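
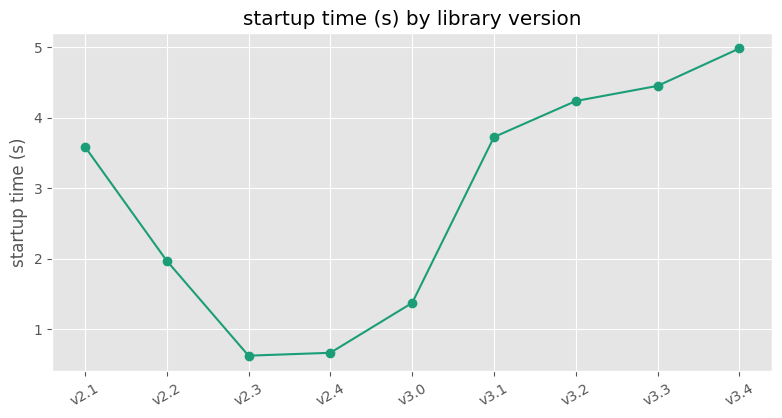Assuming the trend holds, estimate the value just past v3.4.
Last three: 4.0, 4.5, 5.0 → slope ≈ 0.5/step → next ≈ 5.5.

≈ 5.5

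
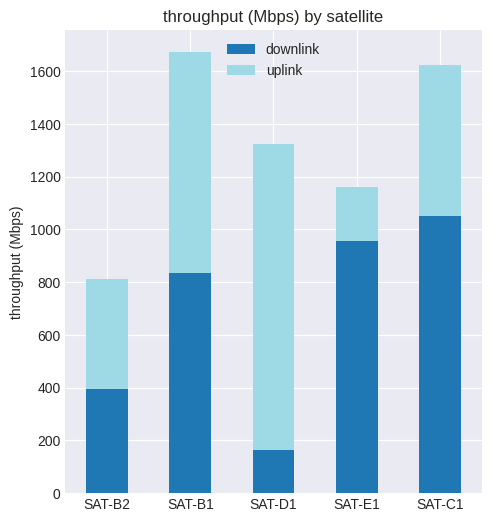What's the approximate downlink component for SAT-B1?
≈ 800

downlink top ≈ 800, bottom ≈ 0; segment ≈ 800.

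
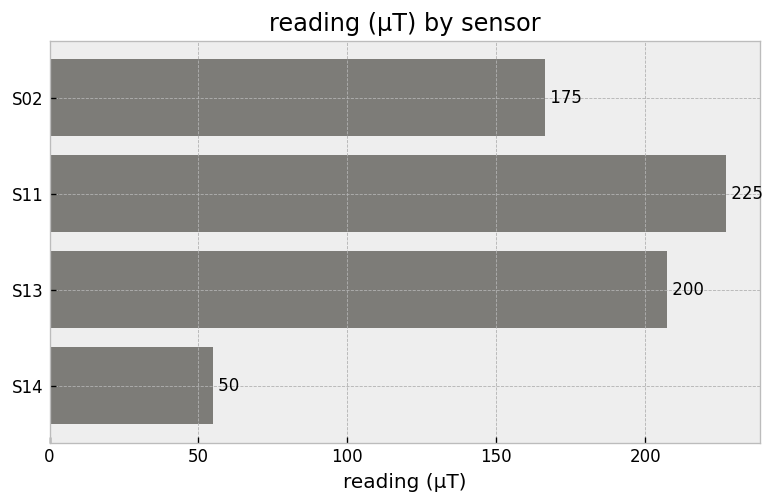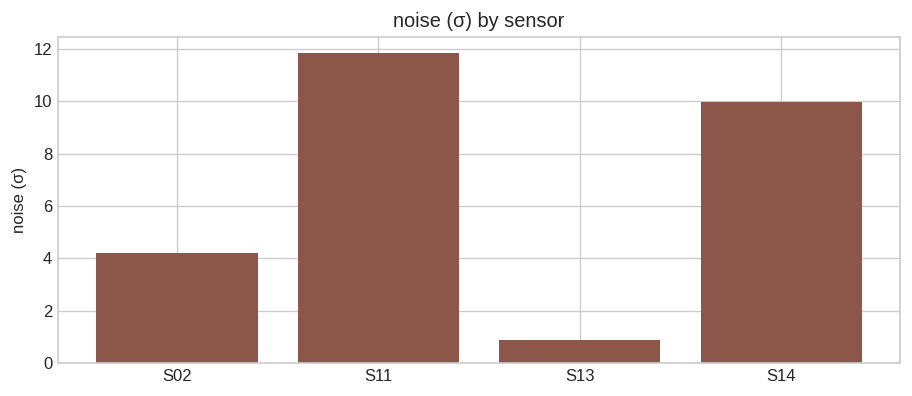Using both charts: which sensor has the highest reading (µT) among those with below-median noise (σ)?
S13

Chart 2 median noise (σ) ≈ 8; below-median sensors: S02, S13. Among those, S13 has the highest reading (µT) (≈ 200).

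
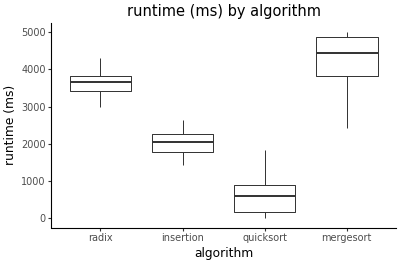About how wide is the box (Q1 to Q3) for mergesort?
≈ 1000

Q3 ≈ 5000, Q1 ≈ 4000; IQR ≈ 1000.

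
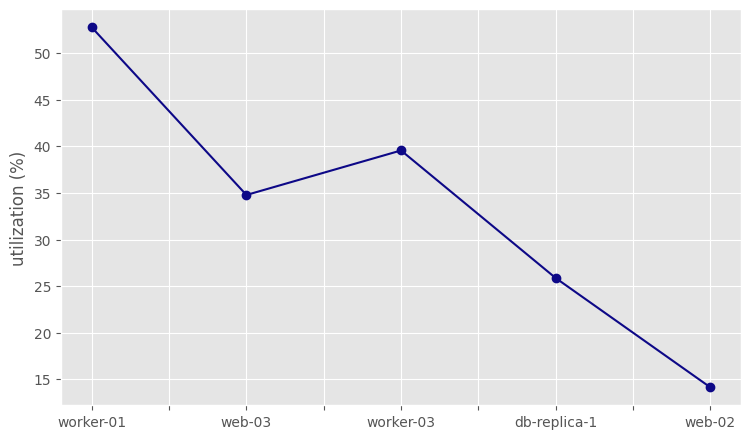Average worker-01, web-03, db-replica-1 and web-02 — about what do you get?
(55 + 35 + 25 + 15) / 4 ≈ 32.

≈ 32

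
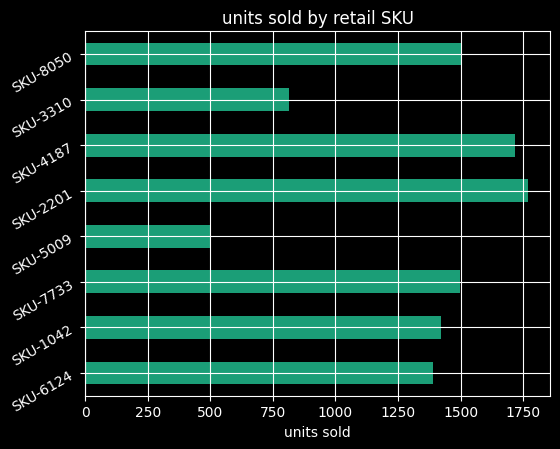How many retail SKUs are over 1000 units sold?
Above 1000: SKU-6124, SKU-1042, SKU-7733, SKU-2201, SKU-4187, SKU-8050.

6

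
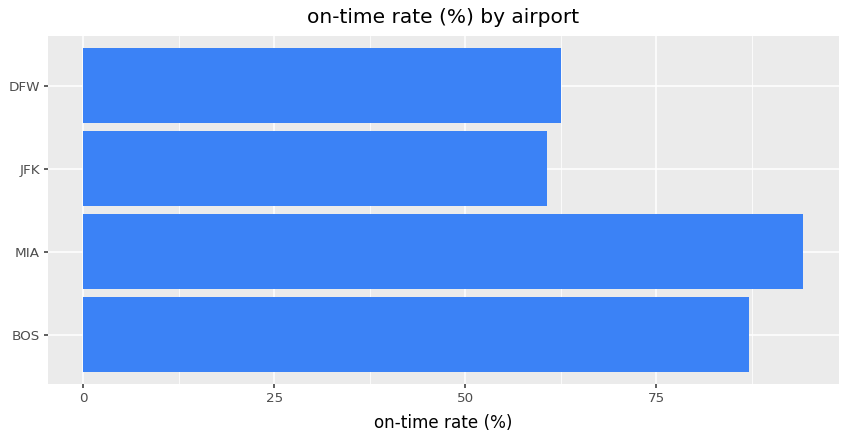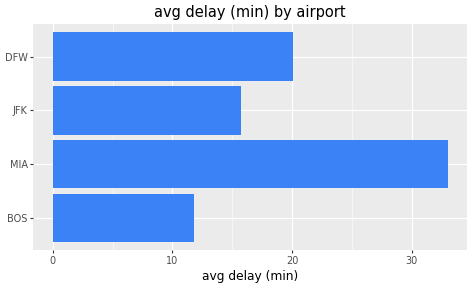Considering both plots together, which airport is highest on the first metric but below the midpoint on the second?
BOS

Chart 2 median avg delay (min) ≈ 20; below-median airports: BOS, JFK. Among those, BOS has the highest on-time rate (%) (≈ 90).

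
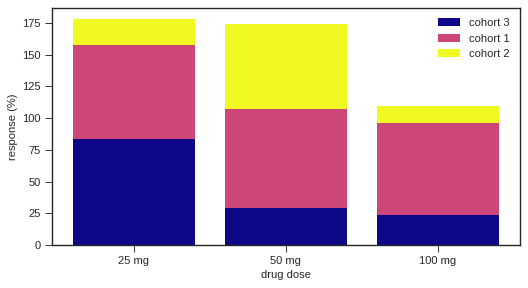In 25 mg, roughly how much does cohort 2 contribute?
cohort 2 top ≈ 180, bottom ≈ 160; segment ≈ 20.

≈ 20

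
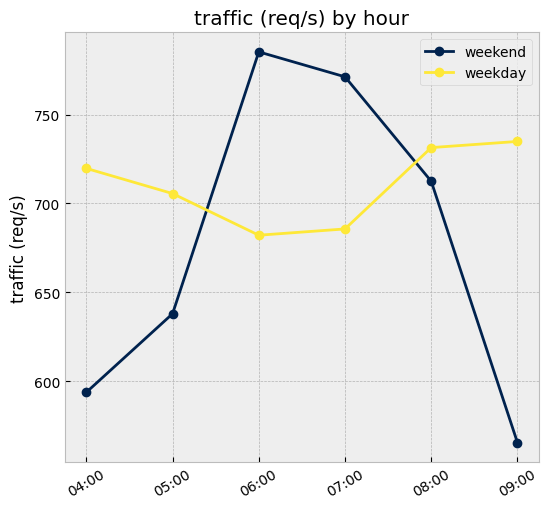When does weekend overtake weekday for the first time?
05:00: weekend ≈ 640 vs weekday ≈ 700 (not yet); 06:00: weekend ≈ 780 vs weekday ≈ 680 (first crossover).

06:00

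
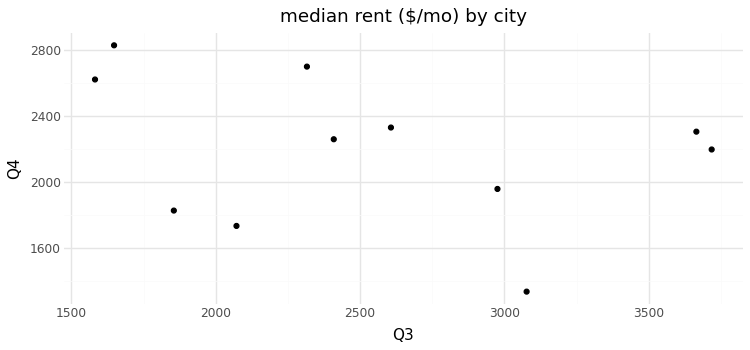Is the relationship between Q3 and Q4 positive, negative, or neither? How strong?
Points are negatively correlated; weak (|r| ≈ 0.3).

negative, weak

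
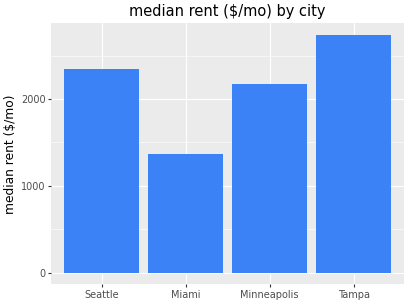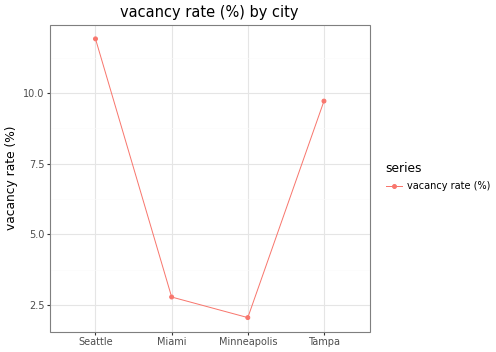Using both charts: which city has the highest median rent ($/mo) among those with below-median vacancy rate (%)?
Minneapolis

Chart 2 median vacancy rate (%) ≈ 6; below-median cities: Miami, Minneapolis. Among those, Minneapolis has the highest median rent ($/mo) (≈ 2000).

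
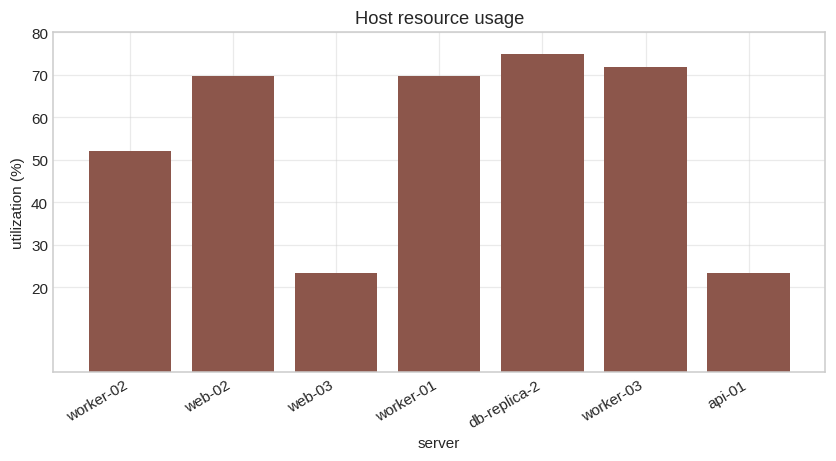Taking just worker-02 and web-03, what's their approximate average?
≈ 35

(50 + 20) / 2 ≈ 35.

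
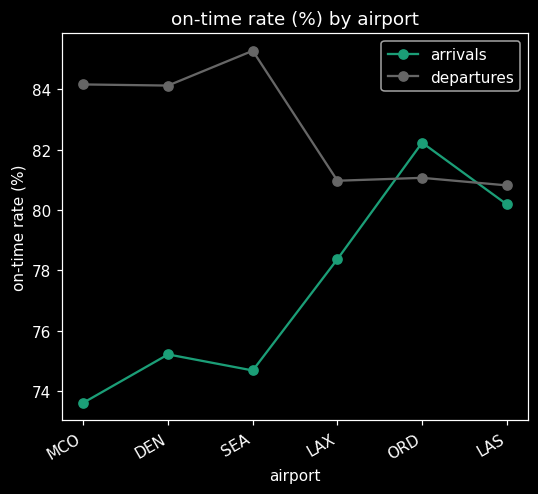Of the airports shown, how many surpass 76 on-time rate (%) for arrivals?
3

Above 76: LAX, ORD, LAS.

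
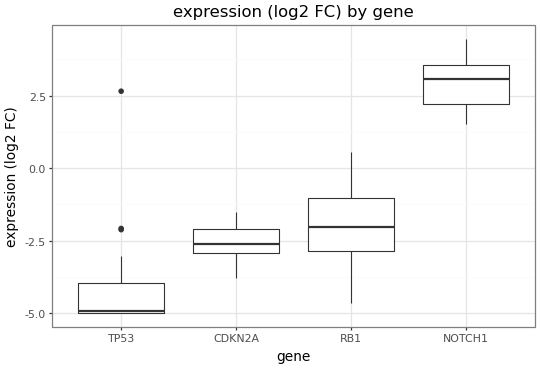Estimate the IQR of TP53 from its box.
≈ 1

Q3 ≈ -4, Q1 ≈ -5; IQR ≈ 1.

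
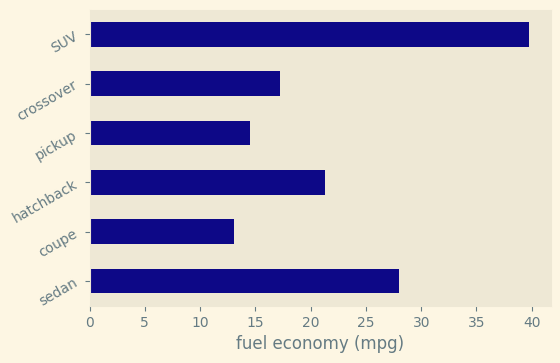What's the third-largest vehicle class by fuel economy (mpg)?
Top 4: SUV ≈ 40, sedan ≈ 30, hatchback ≈ 20, crossover ≈ 15.

hatchback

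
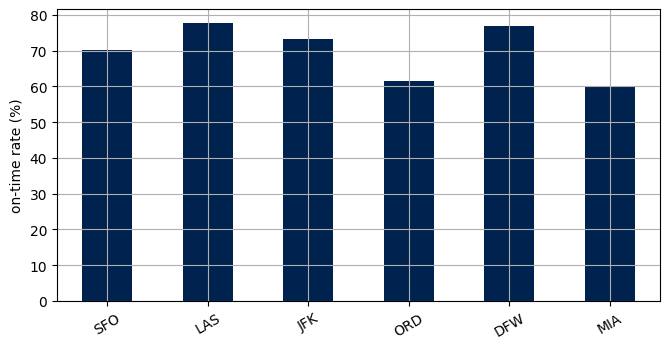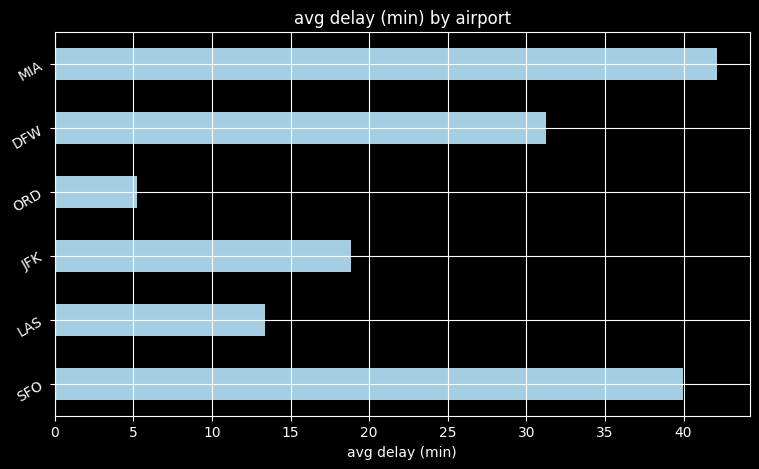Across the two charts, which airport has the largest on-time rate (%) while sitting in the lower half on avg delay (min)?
Chart 2 median avg delay (min) ≈ 25; below-median airports: LAS, JFK, ORD. Among those, LAS has the highest on-time rate (%) (≈ 80).

LAS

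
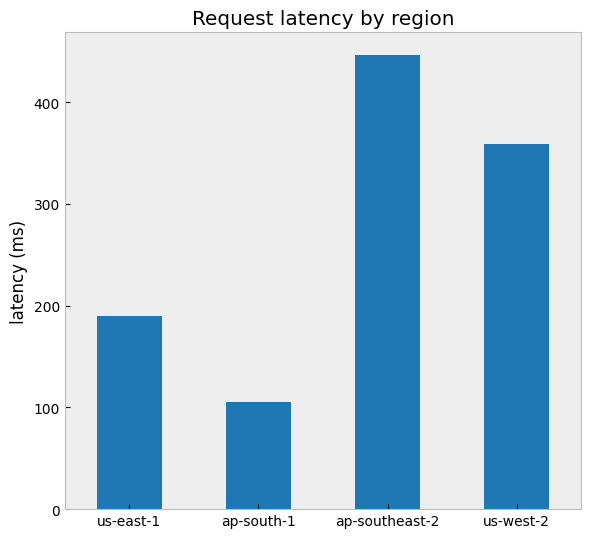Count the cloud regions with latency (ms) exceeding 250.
2

Above 250: ap-southeast-2, us-west-2.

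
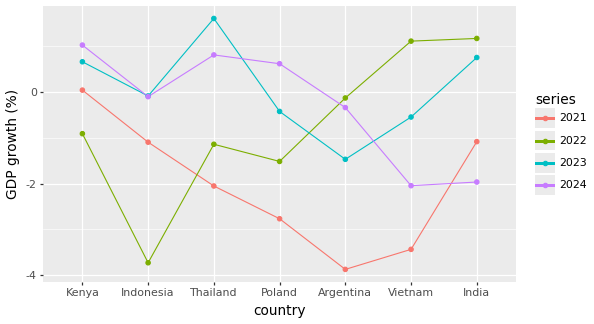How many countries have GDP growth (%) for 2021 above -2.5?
Above -2.5: Kenya, Indonesia, Thailand, India.

4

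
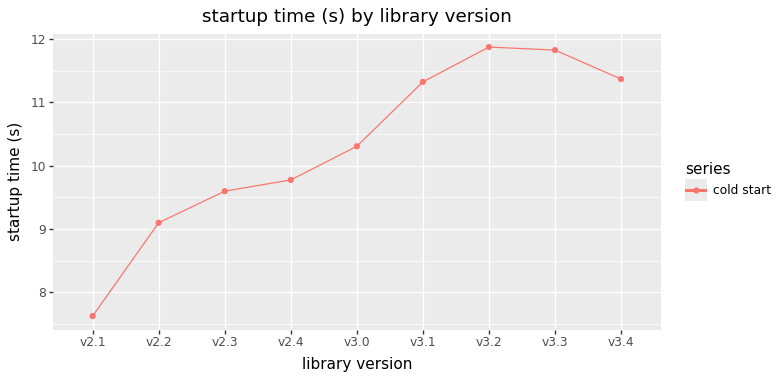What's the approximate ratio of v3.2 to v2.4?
v3.2 ≈ 12.0, v2.4 ≈ 10.0; 12.0/10.0 ≈ 1.2.

≈ 1.2×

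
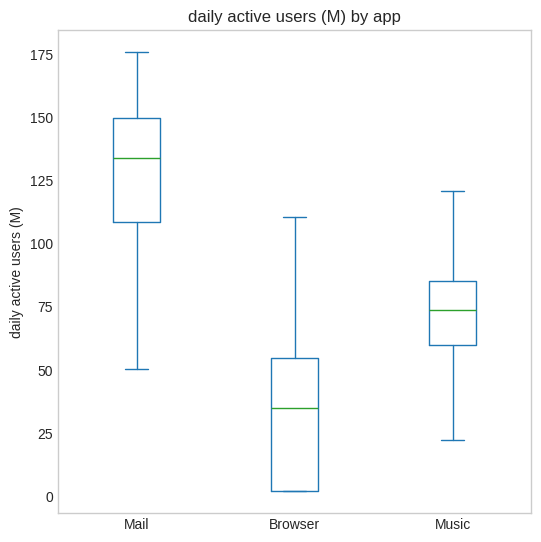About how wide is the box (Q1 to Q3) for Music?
≈ 30

Q3 ≈ 90, Q1 ≈ 60; IQR ≈ 30.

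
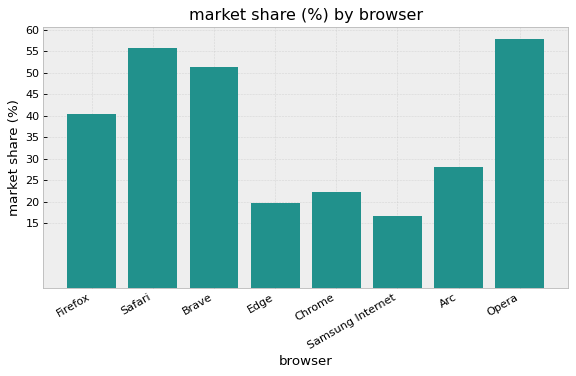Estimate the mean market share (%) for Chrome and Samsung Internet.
≈ 18

(20 + 15) / 2 ≈ 18.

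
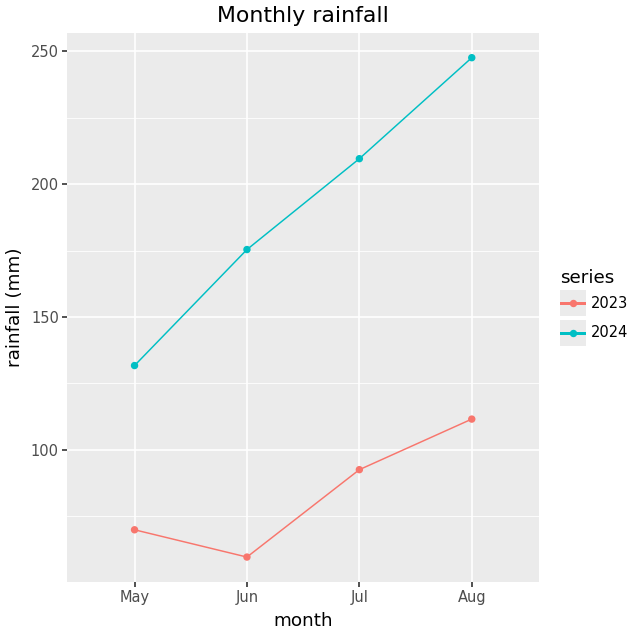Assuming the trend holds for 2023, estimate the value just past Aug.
≈ 150

Last three: 60, 100, 120 → slope ≈ 30/step → next ≈ 150.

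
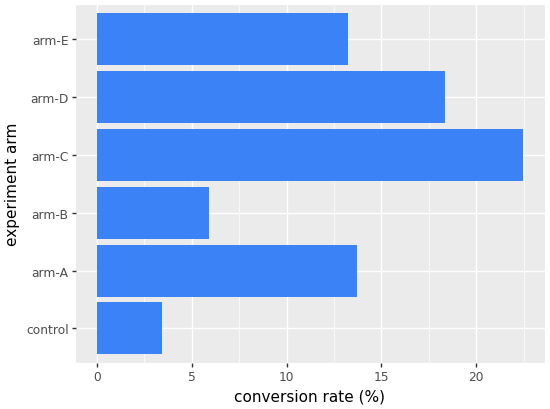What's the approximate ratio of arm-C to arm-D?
arm-C ≈ 22, arm-D ≈ 18; 22/18 ≈ 1.22.

≈ 1.22×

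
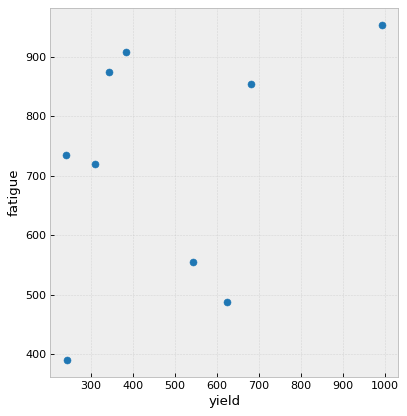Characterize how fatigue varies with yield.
positive, weak

Points are positively correlated; weak (|r| ≈ 0.3).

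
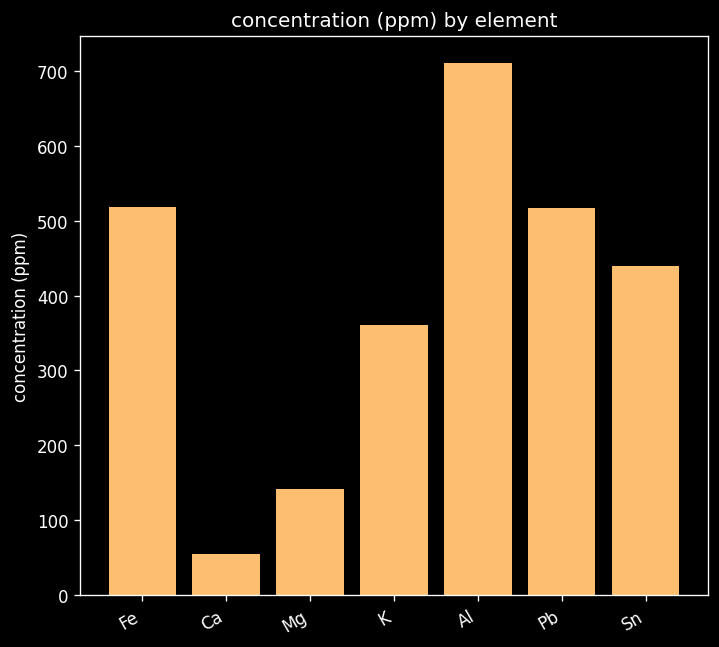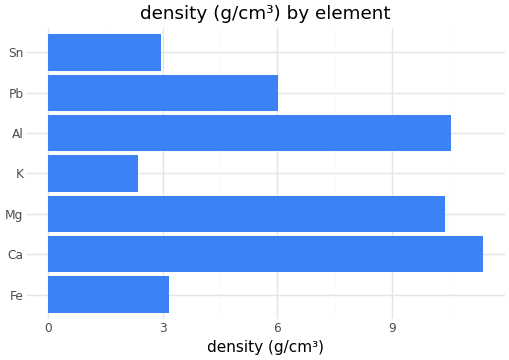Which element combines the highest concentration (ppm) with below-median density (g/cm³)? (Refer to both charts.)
Fe

Chart 2 median density (g/cm³) ≈ 6; below-median elements: Fe, K, Sn. Among those, Fe has the highest concentration (ppm) (≈ 500).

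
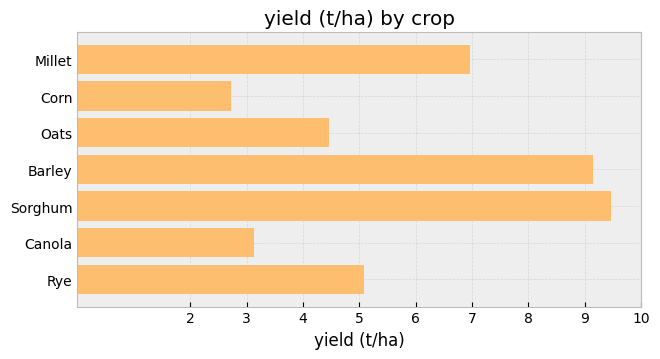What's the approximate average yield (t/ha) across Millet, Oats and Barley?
(7 + 4 + 9) / 3 ≈ 7.

≈ 7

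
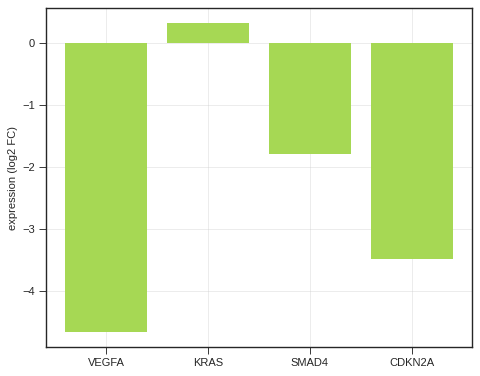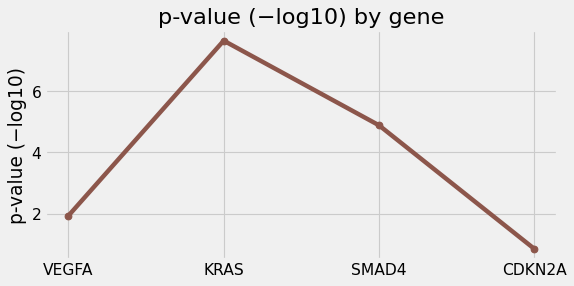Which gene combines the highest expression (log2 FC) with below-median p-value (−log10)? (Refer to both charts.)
Chart 2 median p-value (−log10) ≈ 3; below-median genes: VEGFA, CDKN2A. Among those, CDKN2A has the highest expression (log2 FC) (≈ -3.5).

CDKN2A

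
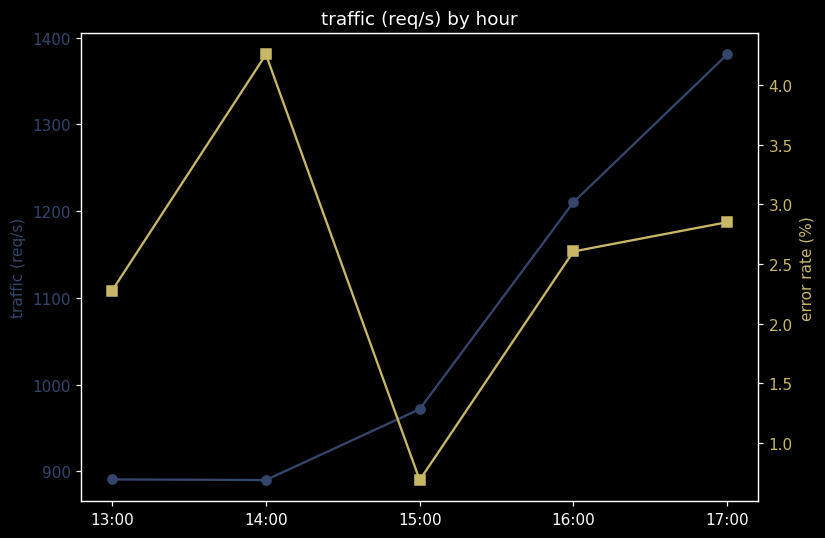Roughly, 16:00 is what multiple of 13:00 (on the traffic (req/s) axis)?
≈ 1.33×

16:00 ≈ 1200, 13:00 ≈ 900; 1200/900 ≈ 1.33.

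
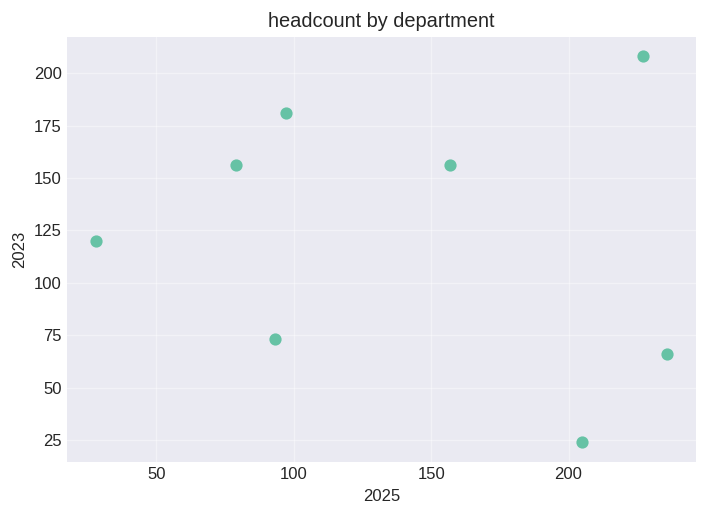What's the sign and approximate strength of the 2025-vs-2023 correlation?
Points are roughly uncorrelated; weak (|r| ≈ 0.2).

no clear correlation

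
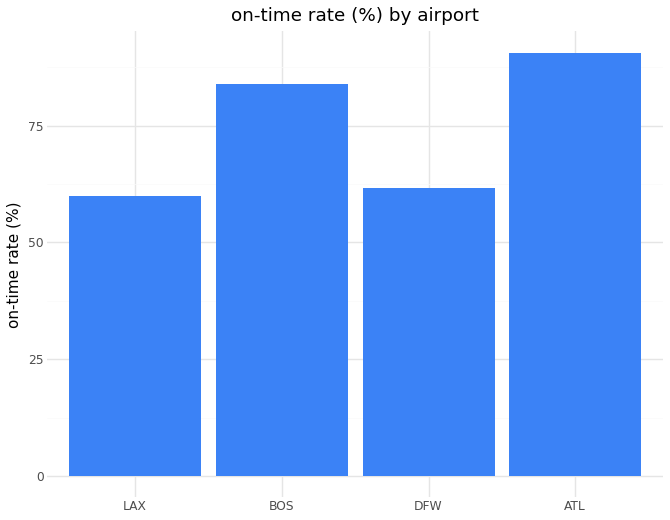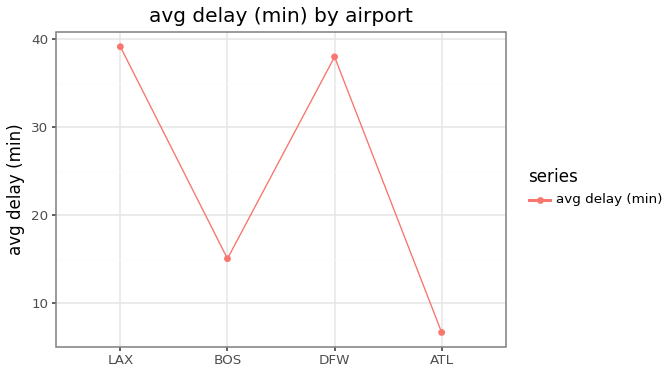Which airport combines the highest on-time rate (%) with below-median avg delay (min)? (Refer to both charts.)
ATL

Chart 2 median avg delay (min) ≈ 25; below-median airports: BOS, ATL. Among those, ATL has the highest on-time rate (%) (≈ 90).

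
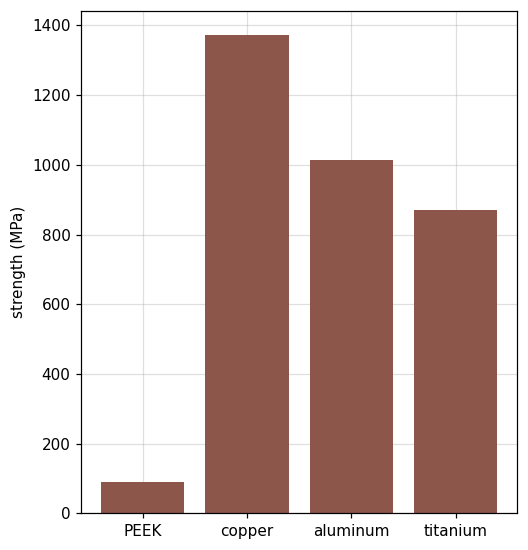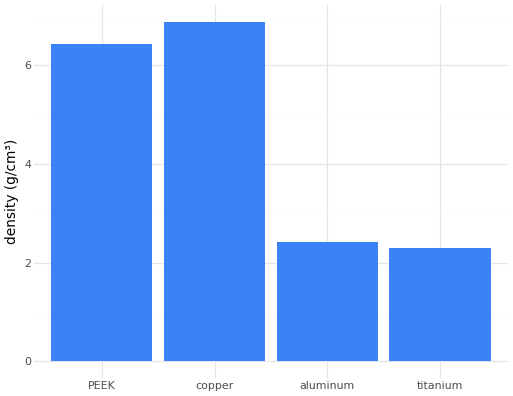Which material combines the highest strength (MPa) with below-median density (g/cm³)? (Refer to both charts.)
aluminum

Chart 2 median density (g/cm³) ≈ 4; below-median materials: aluminum, titanium. Among those, aluminum has the highest strength (MPa) (≈ 1000).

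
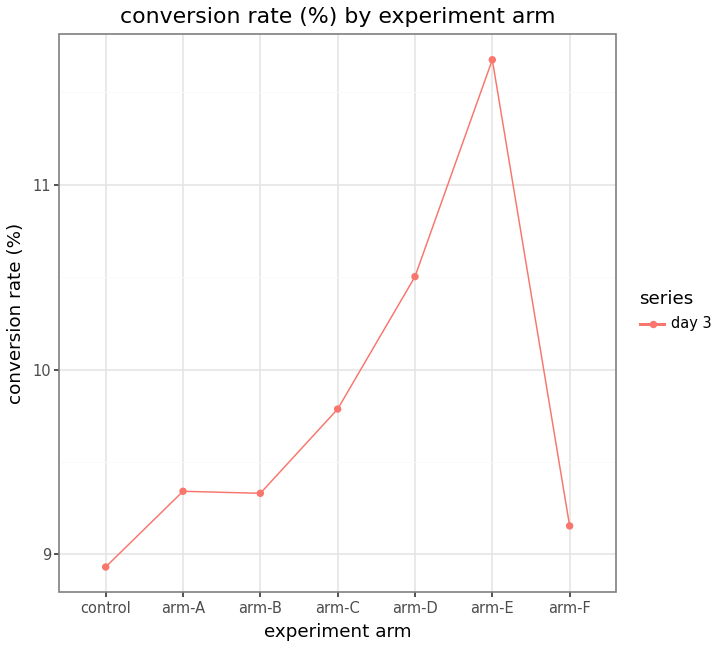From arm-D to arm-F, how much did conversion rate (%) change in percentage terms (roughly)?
arm-D ≈ 10.5, arm-F ≈ 9.0; (9.0 − 10.5) / 10.5 ≈ -14.3%.

≈ -14.3%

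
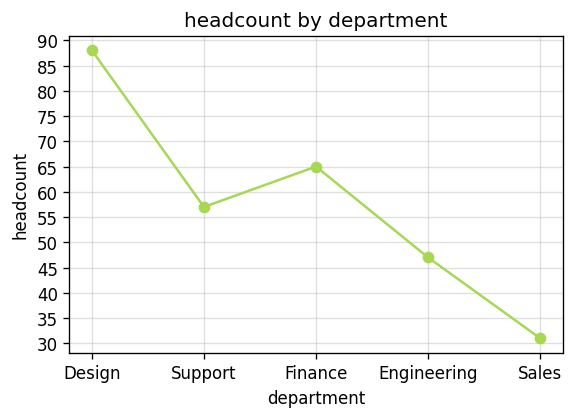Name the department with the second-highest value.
Top 3: Design ≈ 90, Finance ≈ 65, Support ≈ 55.

Finance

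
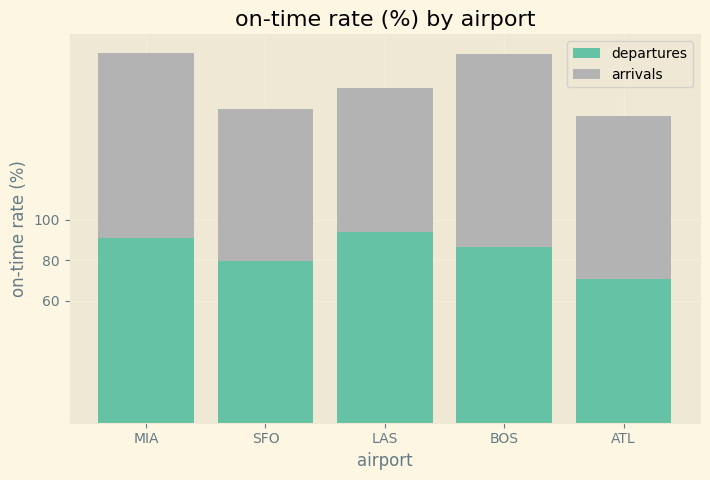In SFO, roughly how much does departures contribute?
departures top ≈ 80, bottom ≈ 0; segment ≈ 80.

≈ 80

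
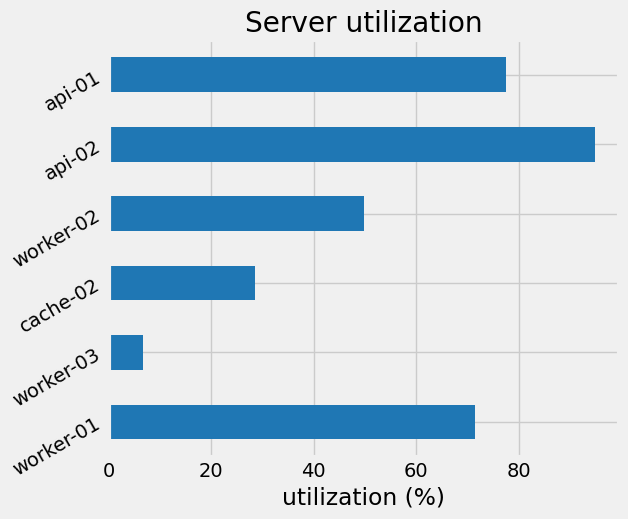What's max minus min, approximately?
Max api-02 ≈ 90, min worker-03 ≈ 10; range ≈ 80.

≈ 80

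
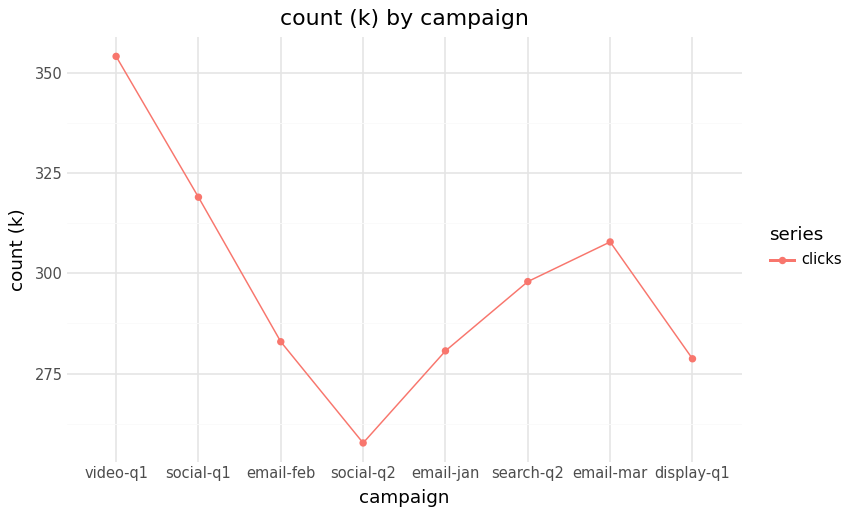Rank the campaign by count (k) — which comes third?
Top 4: video-q1 ≈ 350, social-q1 ≈ 320, email-mar ≈ 310, search-q2 ≈ 300.

email-mar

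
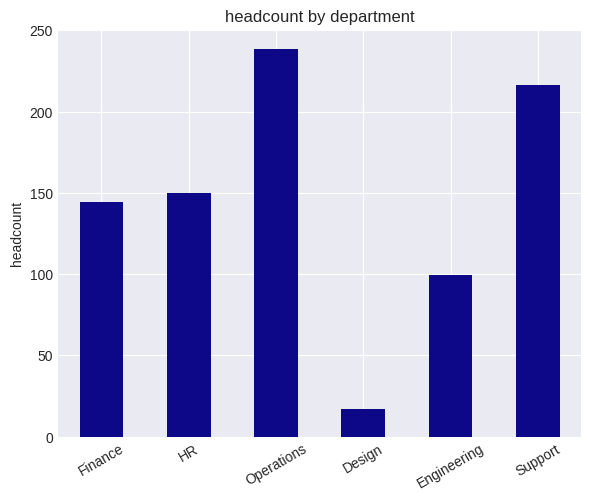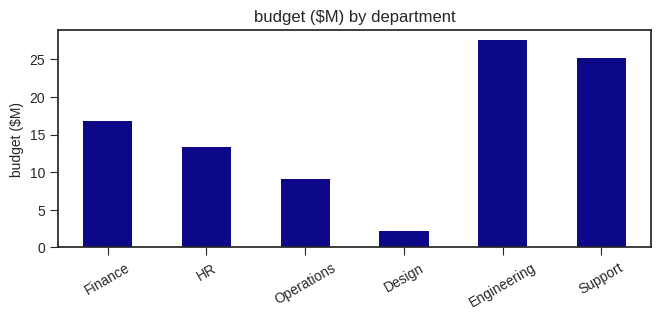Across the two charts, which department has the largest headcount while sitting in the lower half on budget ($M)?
Chart 2 median budget ($M) ≈ 15; below-median departments: HR, Operations, Design. Among those, Operations has the highest headcount (≈ 250).

Operations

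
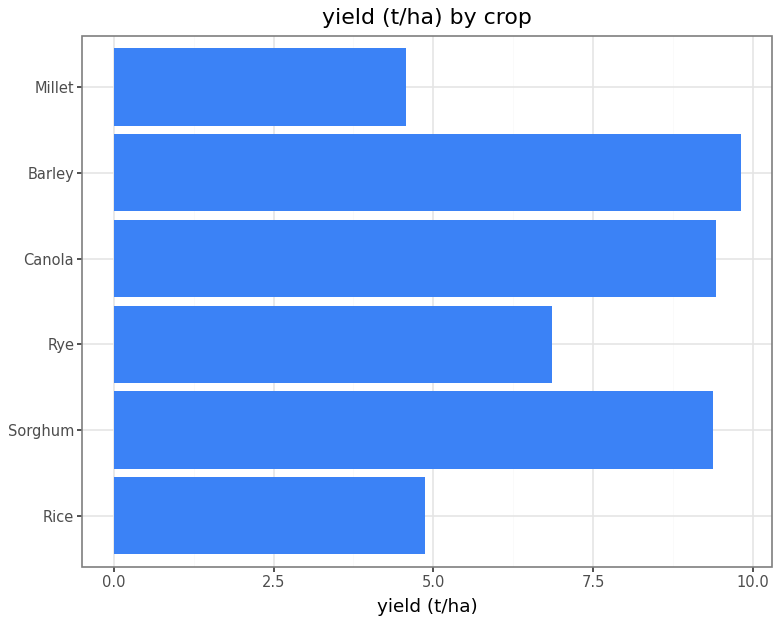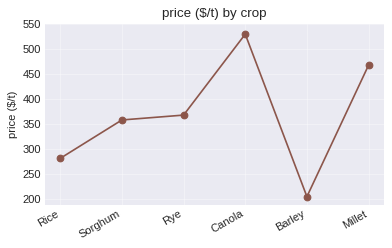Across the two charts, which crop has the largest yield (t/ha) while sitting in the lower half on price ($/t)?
Chart 2 median price ($/t) ≈ 350; below-median crops: Rice, Sorghum, Barley. Among those, Barley has the highest yield (t/ha) (≈ 10).

Barley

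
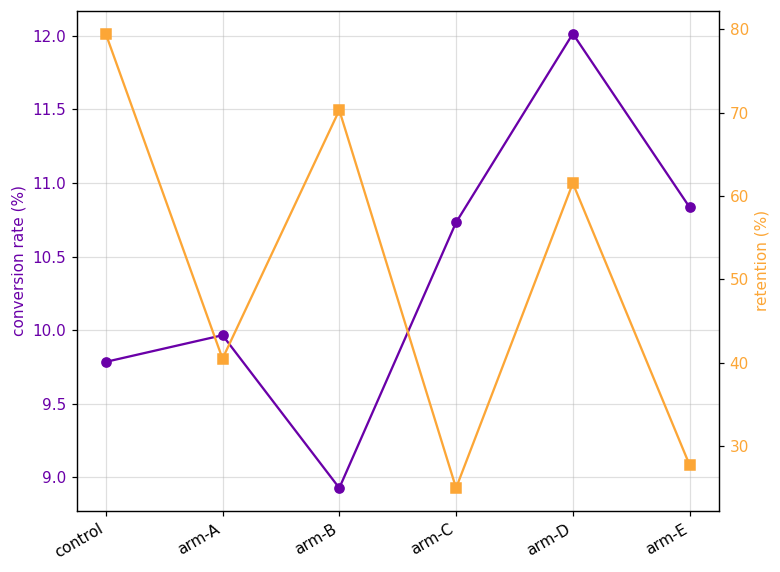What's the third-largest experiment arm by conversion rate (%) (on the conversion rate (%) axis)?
arm-C

Top 4 (on the conversion rate (%) axis): arm-D ≈ 12.0, arm-E ≈ 11.0, arm-C ≈ 10.5, arm-A ≈ 10.0.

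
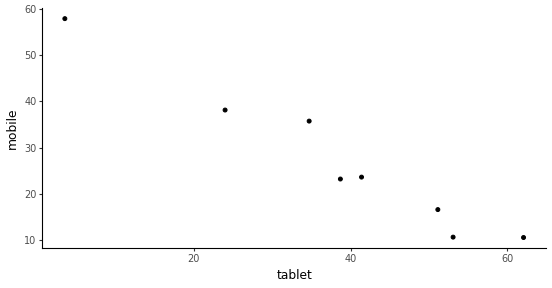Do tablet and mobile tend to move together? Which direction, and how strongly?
negative, strong

Points are negatively correlated; strong (|r| ≈ 1.0).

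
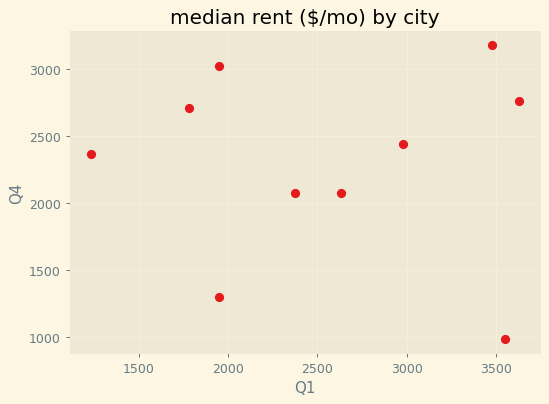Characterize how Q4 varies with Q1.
no clear correlation

Points are roughly uncorrelated; weak (|r| ≈ 0.0).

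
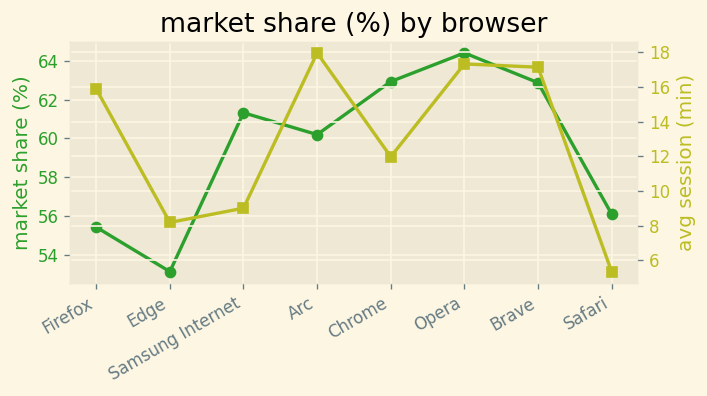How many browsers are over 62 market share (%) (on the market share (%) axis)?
Above 62: Chrome, Opera, Brave.

3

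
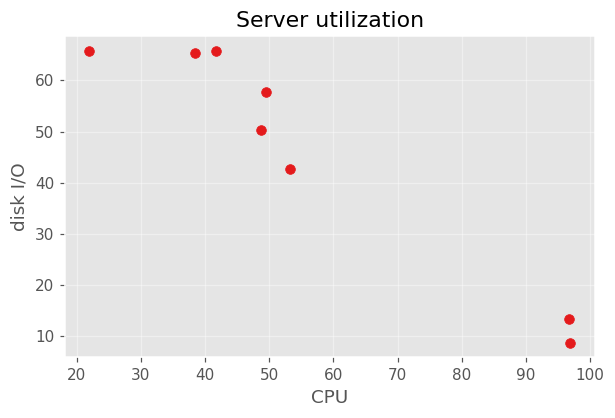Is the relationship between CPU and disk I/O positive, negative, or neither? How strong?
Points are negatively correlated; strong (|r| ≈ 1.0).

negative, strong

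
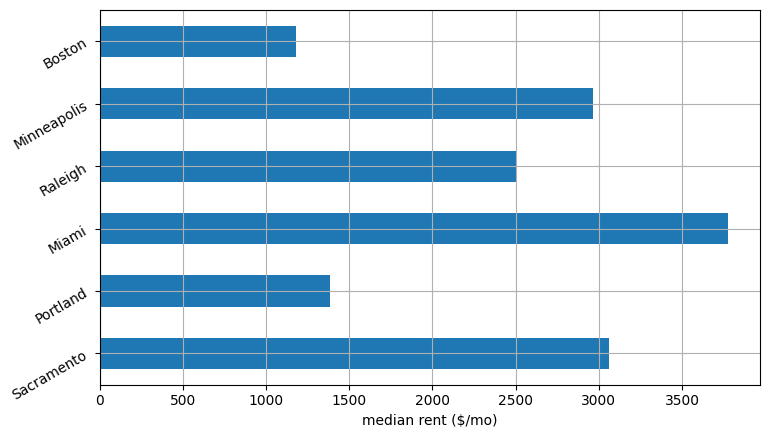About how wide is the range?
≈ 3000

Max Miami ≈ 4000, min Boston ≈ 1000; range ≈ 3000.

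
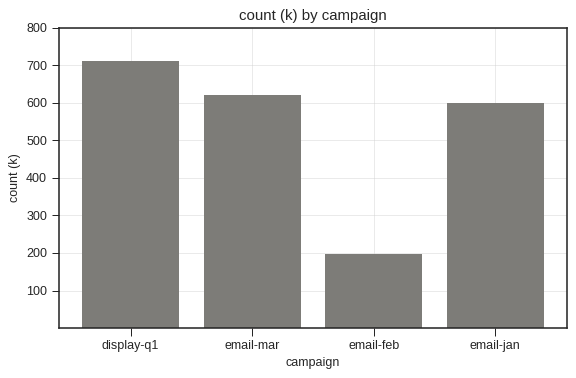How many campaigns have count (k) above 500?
3

Above 500: display-q1, email-mar, email-jan.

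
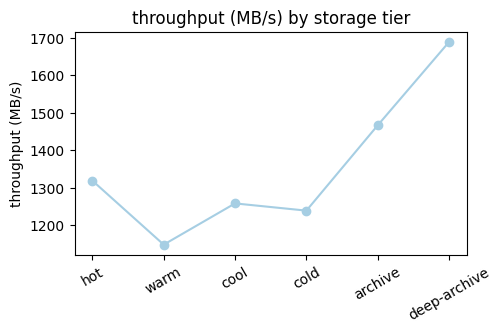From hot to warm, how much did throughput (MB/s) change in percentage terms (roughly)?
hot ≈ 1300, warm ≈ 1150; (1150 − 1300) / 1300 ≈ -11.5%.

≈ -11.5%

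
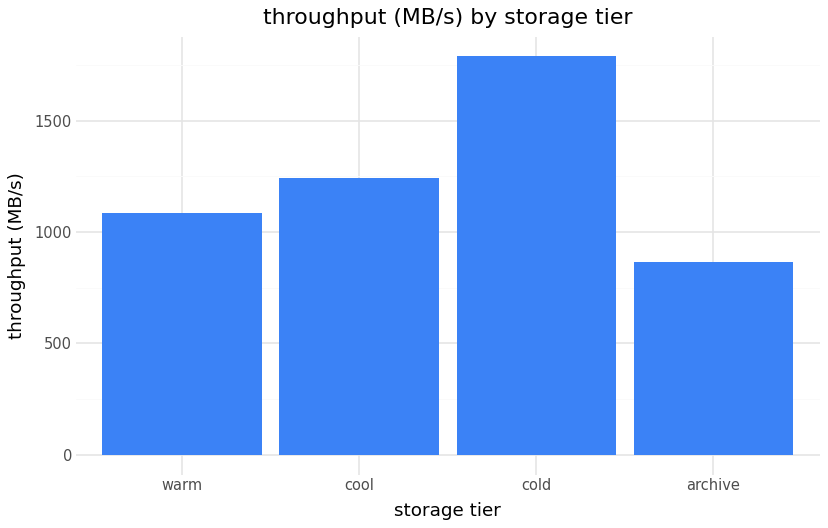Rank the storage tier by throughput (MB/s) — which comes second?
cool

Top 3: cold ≈ 1800, cool ≈ 1200, warm ≈ 1000.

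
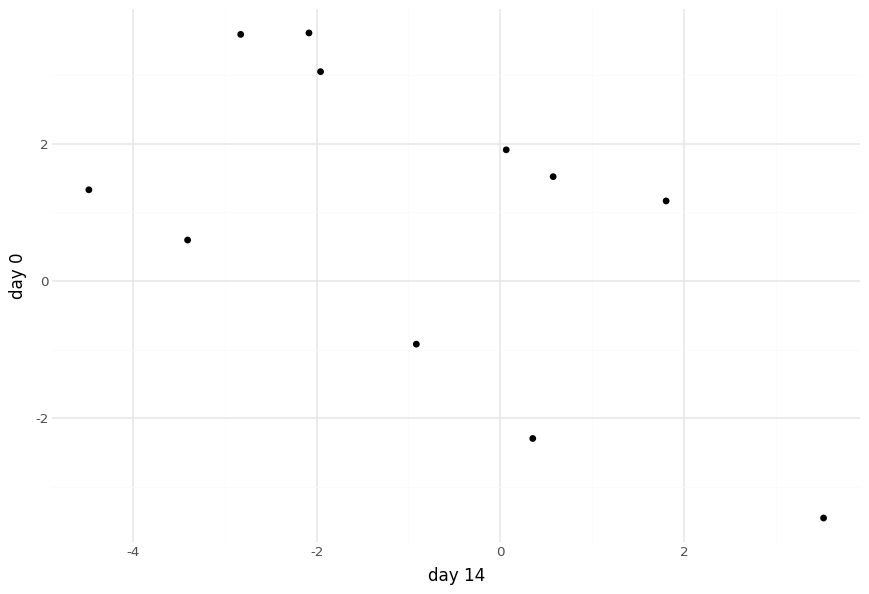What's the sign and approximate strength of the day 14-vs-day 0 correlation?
Points are negatively correlated; moderate (|r| ≈ 0.6).

negative, moderate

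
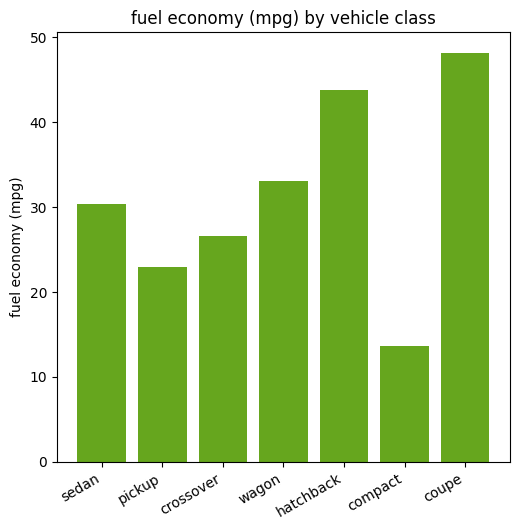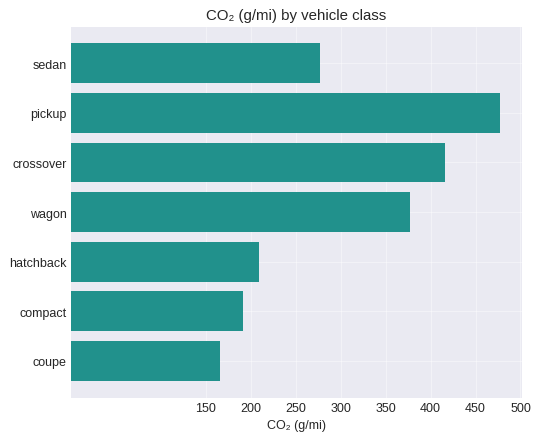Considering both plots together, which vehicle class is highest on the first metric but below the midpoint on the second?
coupe

Chart 2 median CO₂ (g/mi) ≈ 300; below-median vehicle classes: hatchback, compact, coupe. Among those, coupe has the highest fuel economy (mpg) (≈ 50).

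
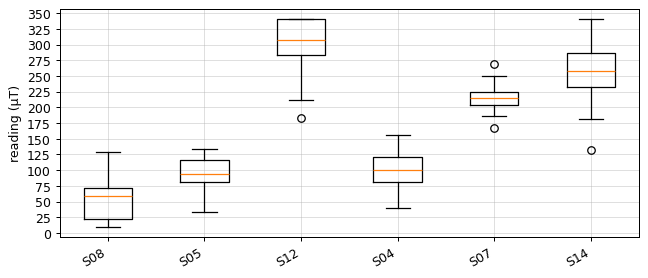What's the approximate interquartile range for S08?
≈ 50

Q3 ≈ 75, Q1 ≈ 25; IQR ≈ 50.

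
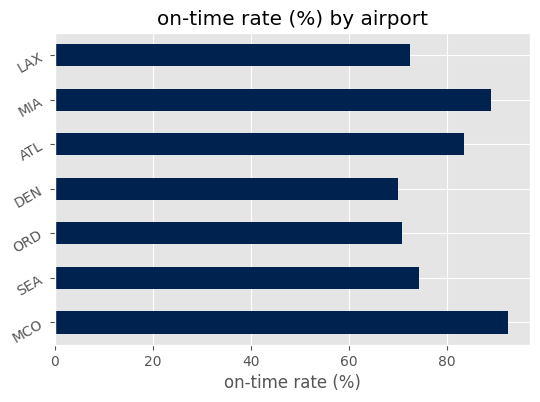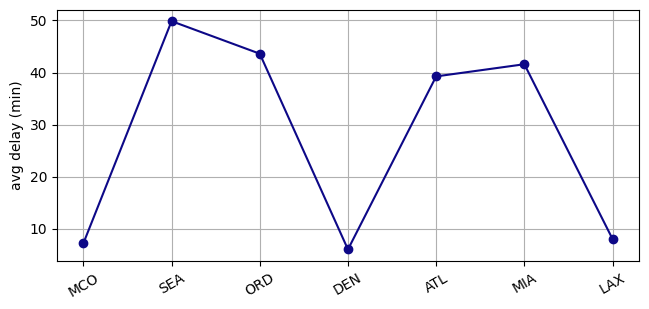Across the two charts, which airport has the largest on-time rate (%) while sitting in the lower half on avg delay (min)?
MCO

Chart 2 median avg delay (min) ≈ 40; below-median airports: MCO, DEN, LAX. Among those, MCO has the highest on-time rate (%) (≈ 90).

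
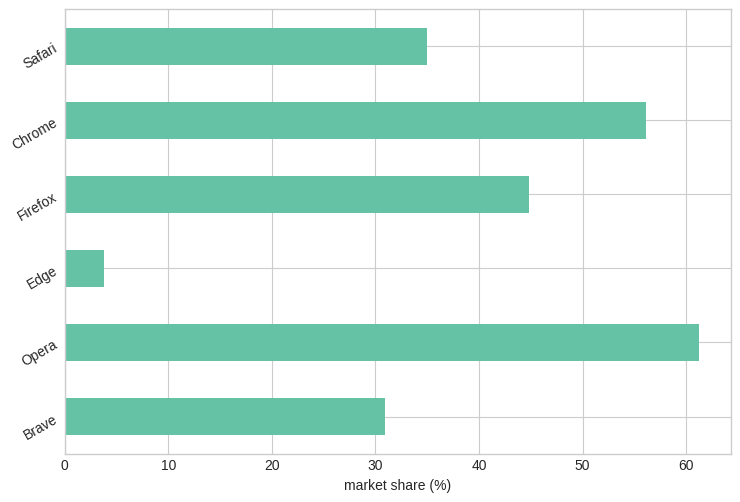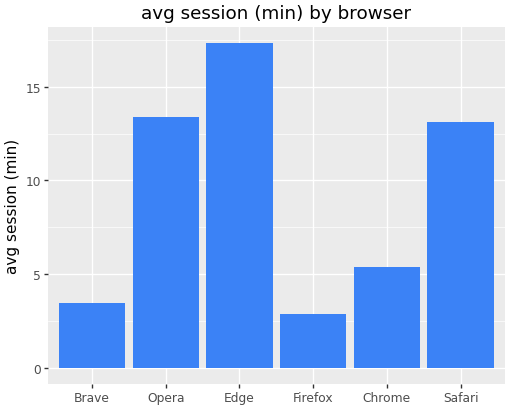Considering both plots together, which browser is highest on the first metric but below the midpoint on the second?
Chart 2 median avg session (min) ≈ 10; below-median browsers: Brave, Firefox, Chrome. Among those, Chrome has the highest market share (%) (≈ 60).

Chrome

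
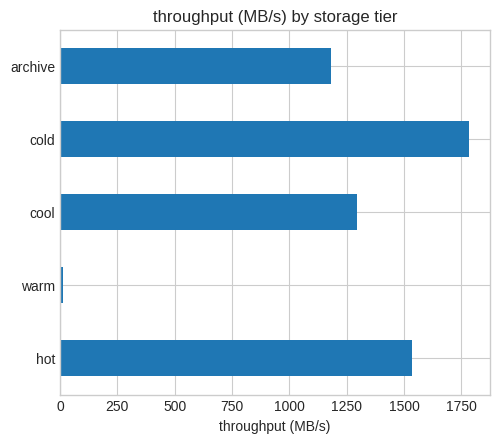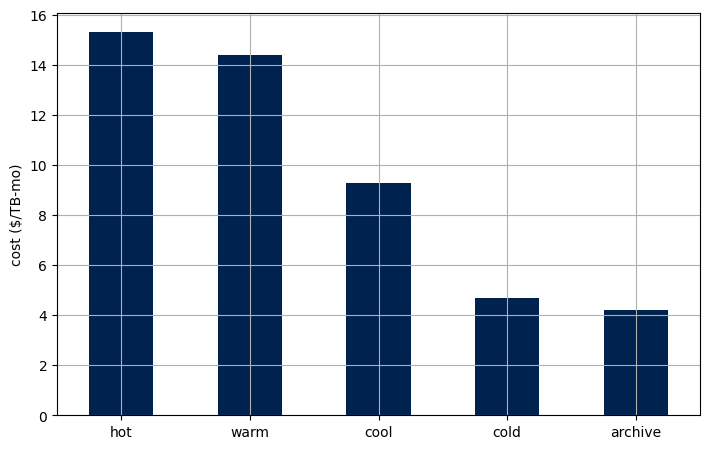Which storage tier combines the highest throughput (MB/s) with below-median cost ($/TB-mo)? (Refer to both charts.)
cold

Chart 2 median cost ($/TB-mo) ≈ 10; below-median storage tiers: cold, archive. Among those, cold has the highest throughput (MB/s) (≈ 1800).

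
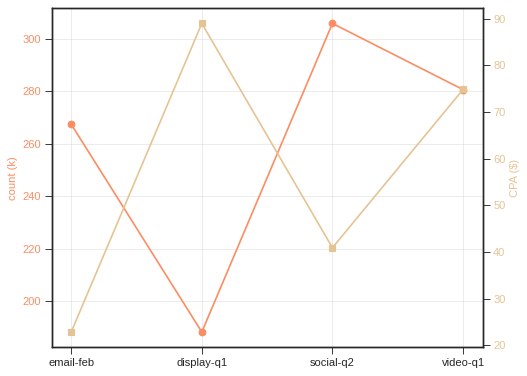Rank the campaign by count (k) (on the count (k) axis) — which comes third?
email-feb

Top 4 (on the count (k) axis): social-q2 ≈ 310, video-q1 ≈ 280, email-feb ≈ 270, display-q1 ≈ 190.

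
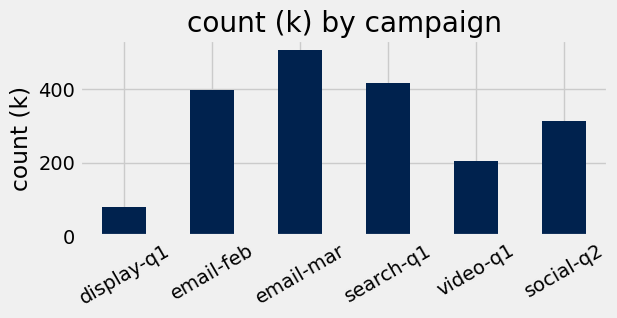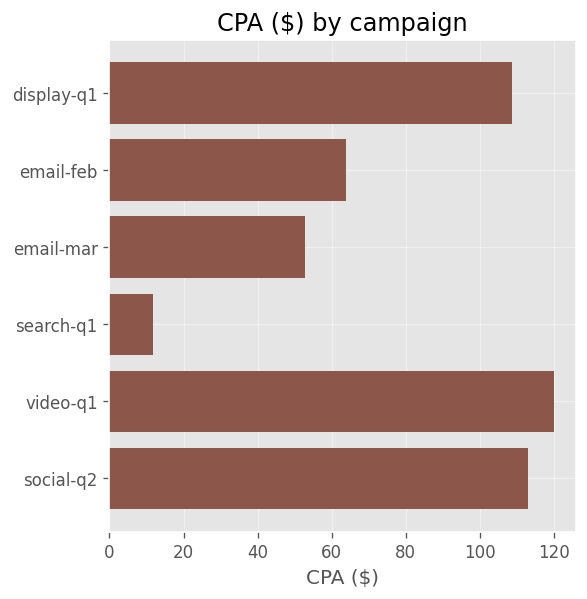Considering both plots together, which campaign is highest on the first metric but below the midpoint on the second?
Chart 2 median CPA ($) ≈ 80; below-median campaigns: email-feb, email-mar, search-q1. Among those, email-mar has the highest count (k) (≈ 500).

email-mar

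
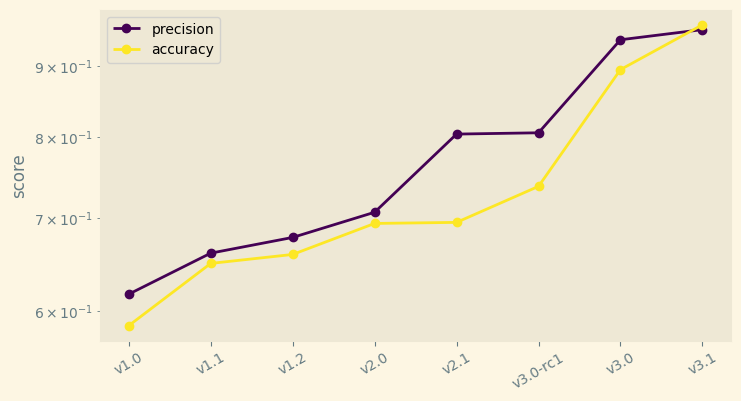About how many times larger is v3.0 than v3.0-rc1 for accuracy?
v3.0 ≈ 0.90, v3.0-rc1 ≈ 0.75; 0.90/0.75 ≈ 1.2.

≈ 1.2×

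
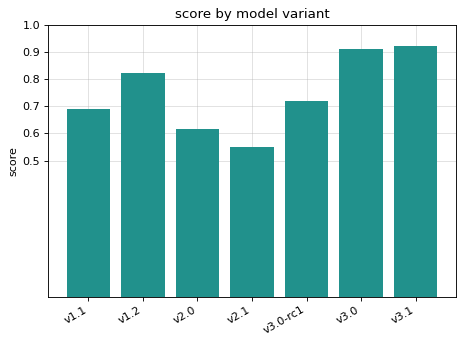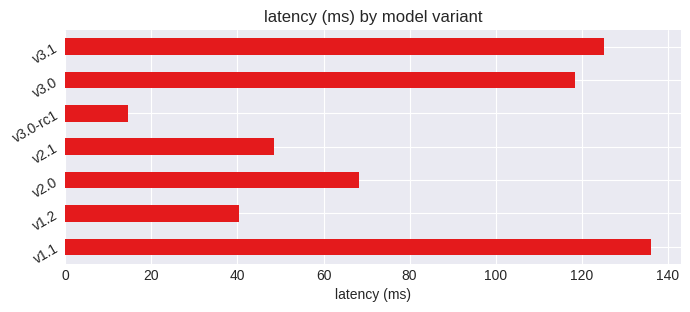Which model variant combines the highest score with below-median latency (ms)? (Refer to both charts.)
Chart 2 median latency (ms) ≈ 60; below-median model variants: v1.2, v2.1, v3.0-rc1. Among those, v1.2 has the highest score (≈ 0.8).

v1.2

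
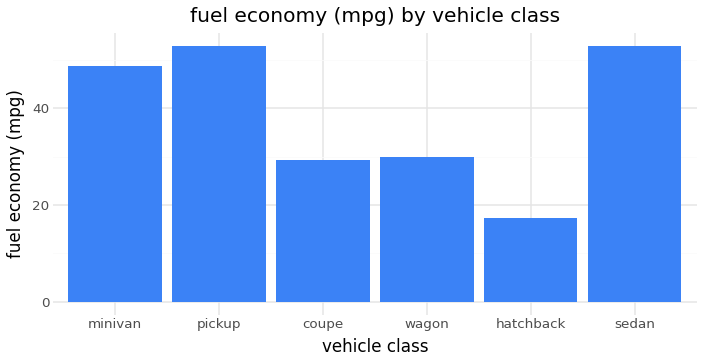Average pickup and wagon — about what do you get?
(55 + 30) / 2 ≈ 42.

≈ 42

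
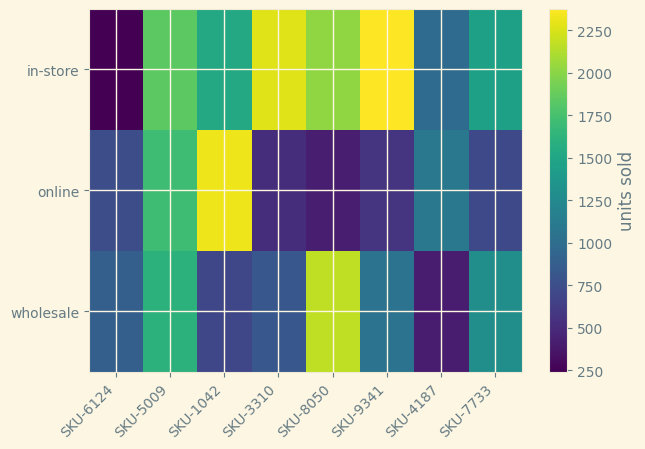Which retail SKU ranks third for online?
Top 4 for online: SKU-1042 ≈ 2400, SKU-5009 ≈ 1800, SKU-4187 ≈ 1000, SKU-6124 ≈ 800.

SKU-4187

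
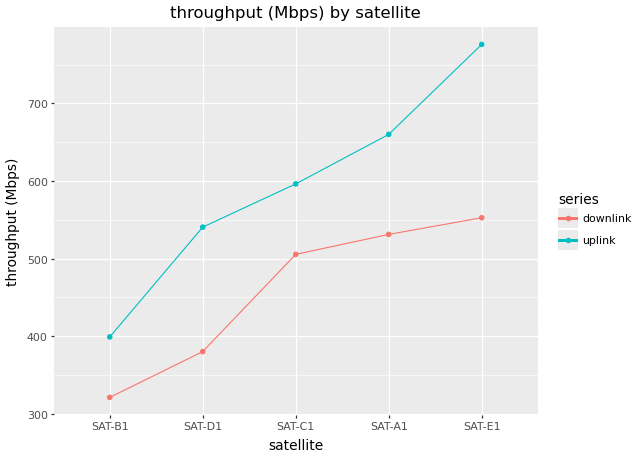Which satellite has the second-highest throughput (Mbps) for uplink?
Top 3 for uplink: SAT-E1 ≈ 800, SAT-A1 ≈ 650, SAT-C1 ≈ 600.

SAT-A1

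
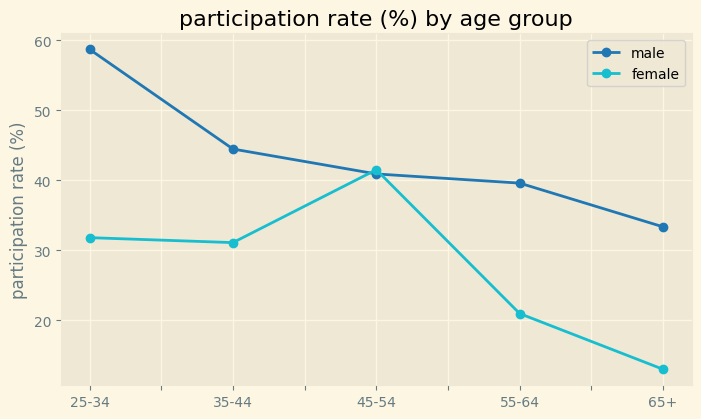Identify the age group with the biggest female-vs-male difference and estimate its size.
25-34, ≈ 30 %

25-34: female ≈ 30, male ≈ 60 → gap ≈ 30. Next-largest (65+) is only ≈ 20.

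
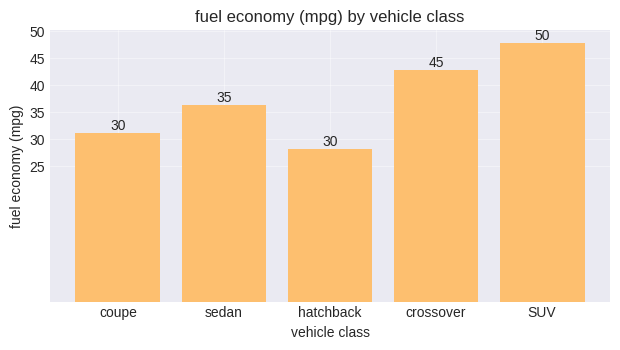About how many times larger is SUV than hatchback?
≈ 1.67×

SUV ≈ 50, hatchback ≈ 30; 50/30 ≈ 1.67.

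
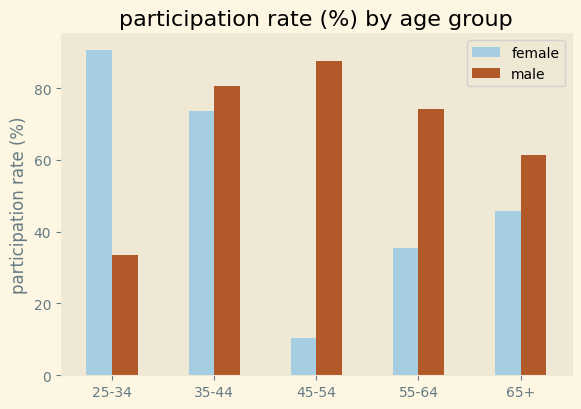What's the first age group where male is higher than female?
25-34: male ≈ 30 vs female ≈ 90 (not yet); 35-44: male ≈ 80 vs female ≈ 70 (first crossover).

35-44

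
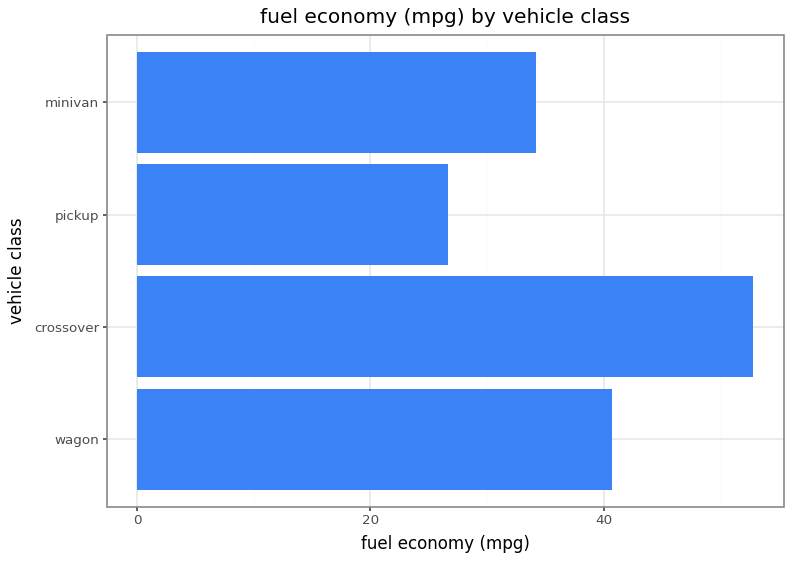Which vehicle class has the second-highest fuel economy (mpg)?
Top 3: crossover ≈ 55, wagon ≈ 40, minivan ≈ 35.

wagon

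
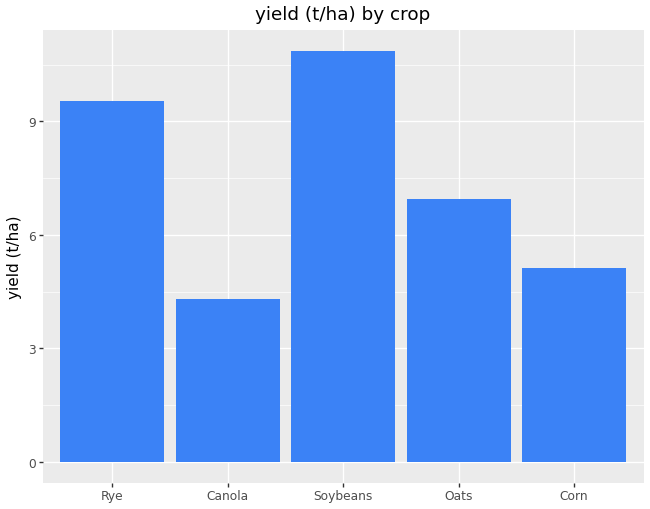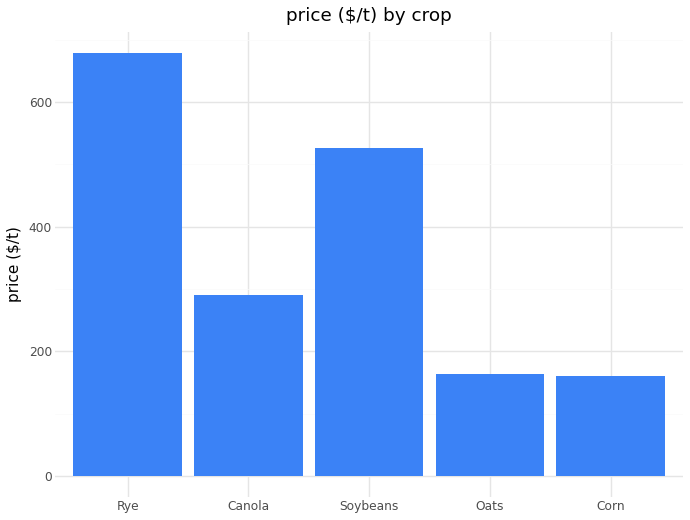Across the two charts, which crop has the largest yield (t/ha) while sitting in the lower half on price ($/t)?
Oats

Chart 2 median price ($/t) ≈ 300; below-median crops: Oats, Corn. Among those, Oats has the highest yield (t/ha) (≈ 7).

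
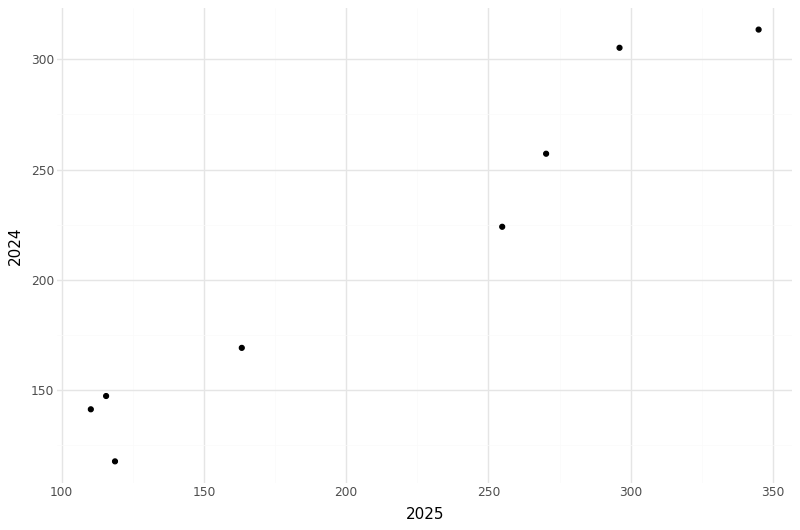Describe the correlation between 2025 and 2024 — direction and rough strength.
positive, strong

Points are positively correlated; strong (|r| ≈ 1.0).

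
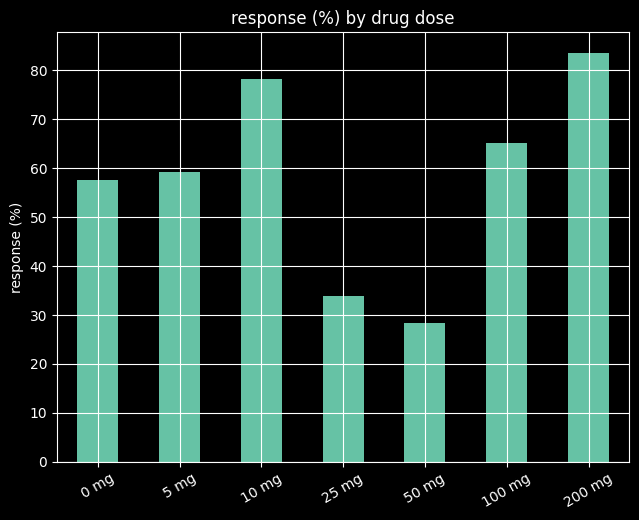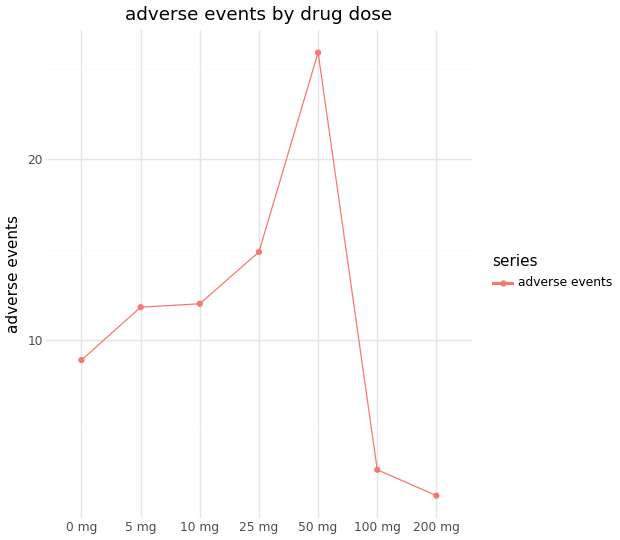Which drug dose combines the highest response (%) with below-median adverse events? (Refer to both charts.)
200 mg

Chart 2 median adverse events ≈ 10; below-median drug doses: 0 mg, 100 mg, 200 mg. Among those, 200 mg has the highest response (%) (≈ 80).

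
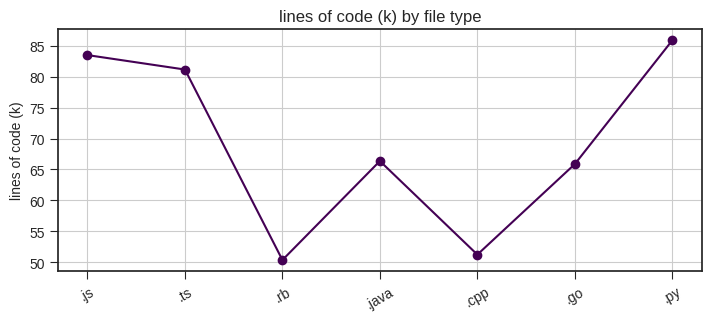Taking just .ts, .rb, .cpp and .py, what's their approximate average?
≈ 66

(80 + 50 + 50 + 85) / 4 ≈ 66.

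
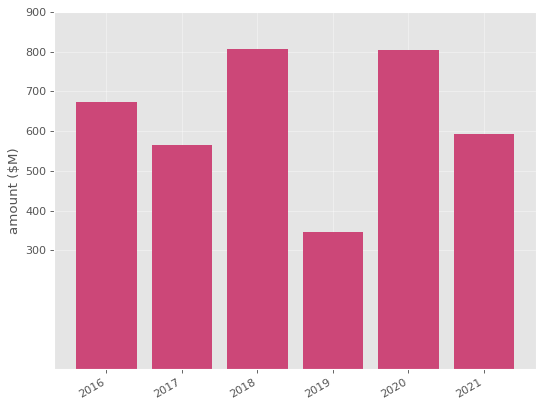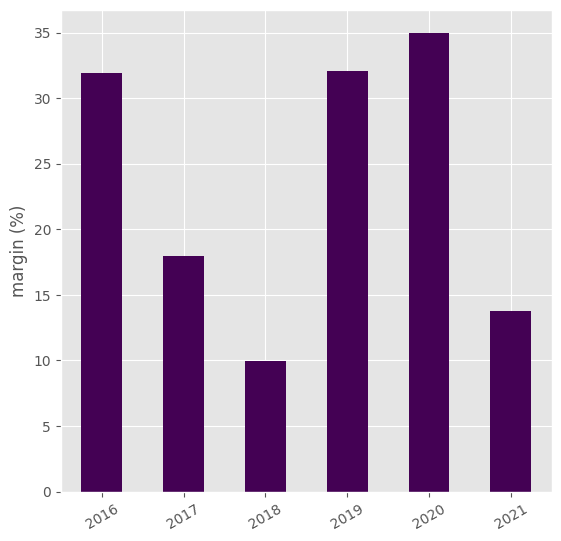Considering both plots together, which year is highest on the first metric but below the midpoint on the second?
Chart 2 median margin (%) ≈ 25; below-median years: 2017, 2018, 2021. Among those, 2018 has the highest amount ($M) (≈ 800).

2018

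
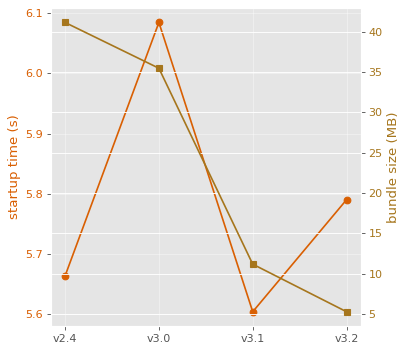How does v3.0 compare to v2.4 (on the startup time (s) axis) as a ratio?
≈ 1.08×

v3.0 ≈ 6.10, v2.4 ≈ 5.65; 6.10/5.65 ≈ 1.08.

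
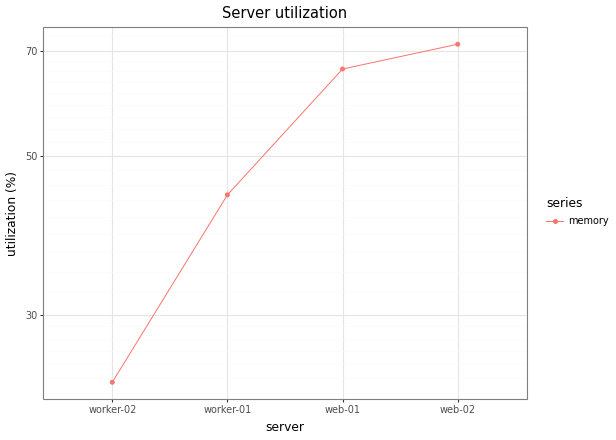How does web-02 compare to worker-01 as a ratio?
≈ 1.56×

web-02 ≈ 70, worker-01 ≈ 45; 70/45 ≈ 1.56.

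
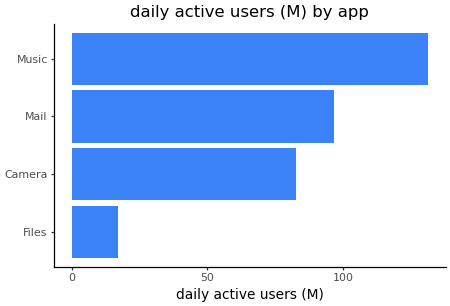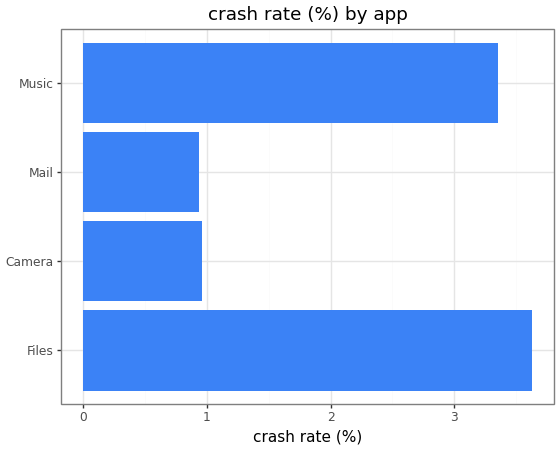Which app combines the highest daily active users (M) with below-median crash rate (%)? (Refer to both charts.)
Mail

Chart 2 median crash rate (%) ≈ 2; below-median apps: Camera, Mail. Among those, Mail has the highest daily active users (M) (≈ 100).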